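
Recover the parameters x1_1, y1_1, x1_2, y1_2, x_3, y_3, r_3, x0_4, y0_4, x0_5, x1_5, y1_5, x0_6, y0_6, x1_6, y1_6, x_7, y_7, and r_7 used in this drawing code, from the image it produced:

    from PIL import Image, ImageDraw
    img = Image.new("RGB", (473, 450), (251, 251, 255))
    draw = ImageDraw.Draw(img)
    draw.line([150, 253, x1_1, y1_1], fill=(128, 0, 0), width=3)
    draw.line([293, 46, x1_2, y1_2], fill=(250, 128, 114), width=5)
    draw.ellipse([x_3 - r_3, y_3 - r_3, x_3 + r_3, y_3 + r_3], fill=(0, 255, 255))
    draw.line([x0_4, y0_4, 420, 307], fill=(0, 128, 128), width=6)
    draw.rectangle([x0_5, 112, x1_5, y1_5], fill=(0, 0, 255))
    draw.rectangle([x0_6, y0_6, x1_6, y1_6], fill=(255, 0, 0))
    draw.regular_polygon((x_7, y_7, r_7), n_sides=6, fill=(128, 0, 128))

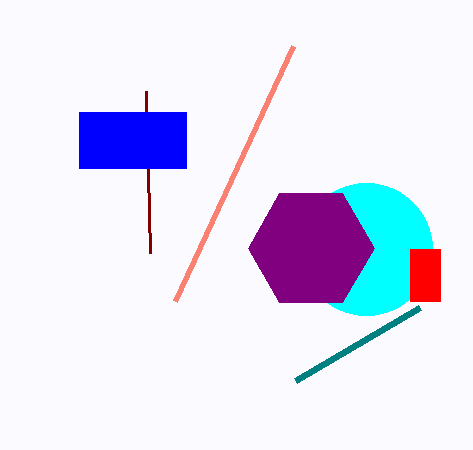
x1_1 = 146; y1_1 = 91; x1_2 = 175; y1_2 = 301; x_3 = 366; y_3 = 249; r_3 = 66; x0_4 = 296; y0_4 = 380; x0_5 = 79; x1_5 = 186; y1_5 = 168; x0_6 = 410; y0_6 = 249; x1_6 = 440; y1_6 = 301; x_7 = 311; y_7 = 248; r_7 = 63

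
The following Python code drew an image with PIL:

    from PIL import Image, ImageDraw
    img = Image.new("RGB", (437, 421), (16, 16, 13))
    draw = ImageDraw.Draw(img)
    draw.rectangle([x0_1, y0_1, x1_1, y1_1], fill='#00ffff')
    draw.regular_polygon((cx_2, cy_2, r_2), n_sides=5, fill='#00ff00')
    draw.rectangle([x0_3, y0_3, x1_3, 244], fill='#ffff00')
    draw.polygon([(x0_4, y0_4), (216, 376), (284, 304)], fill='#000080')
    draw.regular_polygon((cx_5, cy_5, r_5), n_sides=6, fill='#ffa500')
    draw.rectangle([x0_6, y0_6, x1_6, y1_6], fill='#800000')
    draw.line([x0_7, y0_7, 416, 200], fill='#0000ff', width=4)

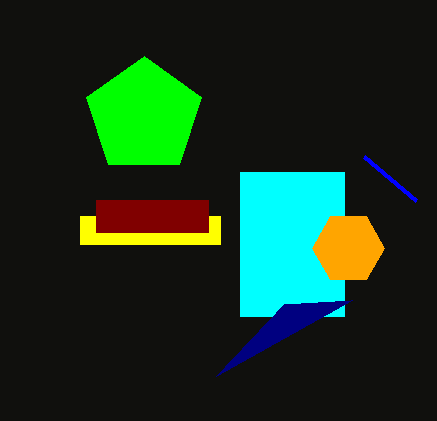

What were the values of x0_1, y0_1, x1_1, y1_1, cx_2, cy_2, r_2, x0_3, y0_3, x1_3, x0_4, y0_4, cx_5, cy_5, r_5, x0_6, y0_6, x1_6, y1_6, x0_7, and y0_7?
x0_1 = 240; y0_1 = 172; x1_1 = 344; y1_1 = 316; cx_2 = 144; cy_2 = 116; r_2 = 60; x0_3 = 80; y0_3 = 216; x1_3 = 220; x0_4 = 352; y0_4 = 300; cx_5 = 348; cy_5 = 248; r_5 = 36; x0_6 = 96; y0_6 = 200; x1_6 = 208; y1_6 = 232; x0_7 = 364; y0_7 = 156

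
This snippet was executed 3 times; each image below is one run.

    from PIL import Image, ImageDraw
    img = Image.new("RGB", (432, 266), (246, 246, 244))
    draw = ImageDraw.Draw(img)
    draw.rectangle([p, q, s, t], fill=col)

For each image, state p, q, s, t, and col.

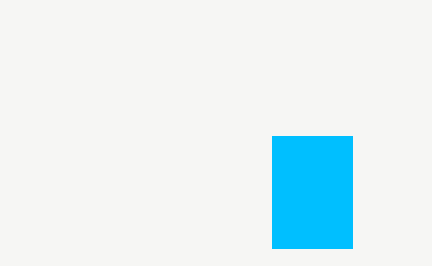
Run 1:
p = 272, q = 136, s = 352, t = 248, col = 'deepskyblue'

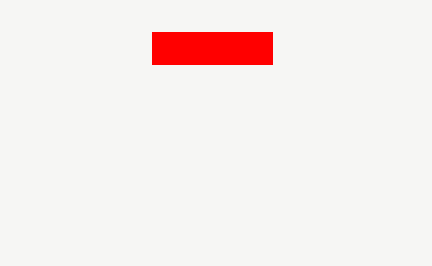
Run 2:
p = 152
q = 32
s = 272
t = 64
col = 'red'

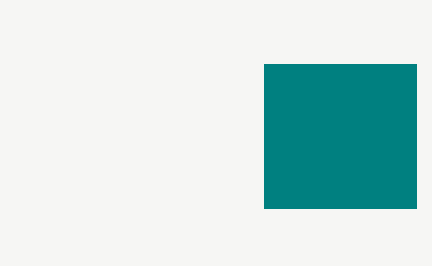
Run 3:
p = 264, q = 64, s = 416, t = 208, col = 'teal'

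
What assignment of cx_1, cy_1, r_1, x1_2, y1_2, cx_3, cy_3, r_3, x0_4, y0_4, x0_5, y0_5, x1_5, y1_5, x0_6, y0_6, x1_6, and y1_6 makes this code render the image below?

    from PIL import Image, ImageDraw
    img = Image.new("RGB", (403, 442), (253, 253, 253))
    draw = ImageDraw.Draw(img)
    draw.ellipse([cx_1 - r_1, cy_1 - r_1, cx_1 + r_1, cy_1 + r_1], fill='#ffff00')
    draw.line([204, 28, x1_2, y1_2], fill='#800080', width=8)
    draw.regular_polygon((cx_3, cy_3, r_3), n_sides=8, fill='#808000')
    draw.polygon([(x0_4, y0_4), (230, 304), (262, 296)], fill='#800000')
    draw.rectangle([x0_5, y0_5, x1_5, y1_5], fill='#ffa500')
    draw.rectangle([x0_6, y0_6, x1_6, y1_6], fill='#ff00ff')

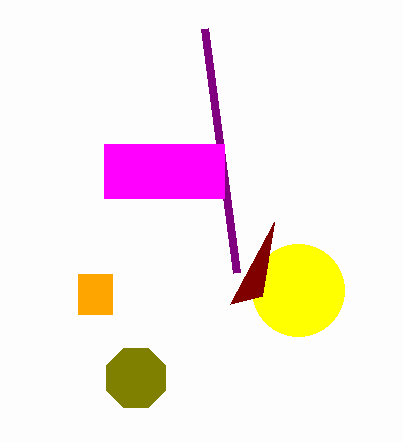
cx_1 = 298
cy_1 = 290
r_1 = 46
x1_2 = 236
y1_2 = 272
cx_3 = 136
cy_3 = 378
r_3 = 32
x0_4 = 274
y0_4 = 222
x0_5 = 78
y0_5 = 274
x1_5 = 112
y1_5 = 314
x0_6 = 104
y0_6 = 144
x1_6 = 224
y1_6 = 198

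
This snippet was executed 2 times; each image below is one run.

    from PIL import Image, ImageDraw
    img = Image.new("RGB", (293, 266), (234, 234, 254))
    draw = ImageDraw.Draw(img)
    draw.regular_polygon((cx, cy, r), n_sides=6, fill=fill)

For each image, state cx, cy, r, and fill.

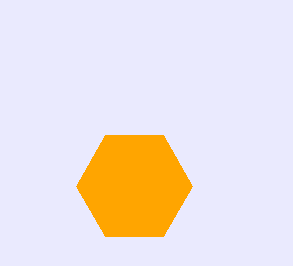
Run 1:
cx = 134, cy = 186, r = 58, fill = 'orange'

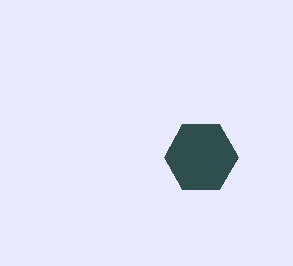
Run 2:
cx = 201; cy = 157; r = 37; fill = 'darkslategray'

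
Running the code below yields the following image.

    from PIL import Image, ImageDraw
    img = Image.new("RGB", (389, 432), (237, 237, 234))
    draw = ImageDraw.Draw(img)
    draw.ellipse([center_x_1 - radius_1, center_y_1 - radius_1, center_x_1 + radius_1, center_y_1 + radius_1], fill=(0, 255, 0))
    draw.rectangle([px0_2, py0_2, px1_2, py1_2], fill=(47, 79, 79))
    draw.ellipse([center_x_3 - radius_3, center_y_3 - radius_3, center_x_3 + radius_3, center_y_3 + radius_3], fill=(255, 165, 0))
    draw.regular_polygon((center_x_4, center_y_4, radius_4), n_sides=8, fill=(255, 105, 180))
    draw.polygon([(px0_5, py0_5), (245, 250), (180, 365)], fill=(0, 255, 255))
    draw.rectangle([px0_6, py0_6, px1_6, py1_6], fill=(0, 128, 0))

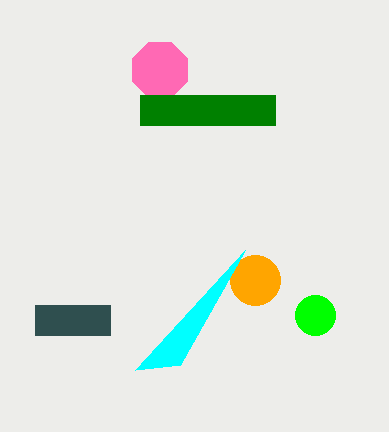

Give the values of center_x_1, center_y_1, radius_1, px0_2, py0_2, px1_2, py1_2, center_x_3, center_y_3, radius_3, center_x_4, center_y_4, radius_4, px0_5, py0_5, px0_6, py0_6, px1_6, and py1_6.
center_x_1 = 315
center_y_1 = 315
radius_1 = 20
px0_2 = 35
py0_2 = 305
px1_2 = 110
py1_2 = 335
center_x_3 = 255
center_y_3 = 280
radius_3 = 25
center_x_4 = 160
center_y_4 = 70
radius_4 = 30
px0_5 = 135
py0_5 = 370
px0_6 = 140
py0_6 = 95
px1_6 = 275
py1_6 = 125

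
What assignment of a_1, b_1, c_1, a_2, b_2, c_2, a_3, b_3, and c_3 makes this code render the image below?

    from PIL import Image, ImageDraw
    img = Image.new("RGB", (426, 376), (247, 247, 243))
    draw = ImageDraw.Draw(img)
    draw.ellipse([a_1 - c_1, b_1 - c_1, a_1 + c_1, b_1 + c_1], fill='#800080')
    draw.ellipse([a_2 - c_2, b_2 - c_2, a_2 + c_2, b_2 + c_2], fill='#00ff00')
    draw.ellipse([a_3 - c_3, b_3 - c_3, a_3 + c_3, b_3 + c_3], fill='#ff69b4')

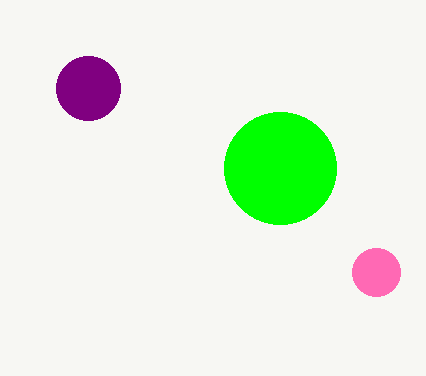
a_1 = 88
b_1 = 88
c_1 = 32
a_2 = 280
b_2 = 168
c_2 = 56
a_3 = 376
b_3 = 272
c_3 = 24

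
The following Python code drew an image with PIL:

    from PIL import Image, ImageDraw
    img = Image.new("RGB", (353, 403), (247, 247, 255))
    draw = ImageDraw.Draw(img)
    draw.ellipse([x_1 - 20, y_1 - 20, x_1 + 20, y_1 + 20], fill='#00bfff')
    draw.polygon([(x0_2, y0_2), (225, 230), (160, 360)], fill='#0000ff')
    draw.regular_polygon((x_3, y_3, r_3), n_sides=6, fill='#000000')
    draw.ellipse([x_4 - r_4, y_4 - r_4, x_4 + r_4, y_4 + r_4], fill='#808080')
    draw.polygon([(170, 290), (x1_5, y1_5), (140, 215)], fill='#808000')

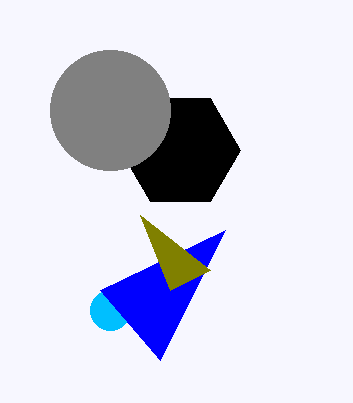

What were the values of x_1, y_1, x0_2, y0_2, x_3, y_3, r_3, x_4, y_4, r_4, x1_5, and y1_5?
x_1 = 110; y_1 = 310; x0_2 = 100; y0_2 = 290; x_3 = 180; y_3 = 150; r_3 = 60; x_4 = 110; y_4 = 110; r_4 = 60; x1_5 = 210; y1_5 = 270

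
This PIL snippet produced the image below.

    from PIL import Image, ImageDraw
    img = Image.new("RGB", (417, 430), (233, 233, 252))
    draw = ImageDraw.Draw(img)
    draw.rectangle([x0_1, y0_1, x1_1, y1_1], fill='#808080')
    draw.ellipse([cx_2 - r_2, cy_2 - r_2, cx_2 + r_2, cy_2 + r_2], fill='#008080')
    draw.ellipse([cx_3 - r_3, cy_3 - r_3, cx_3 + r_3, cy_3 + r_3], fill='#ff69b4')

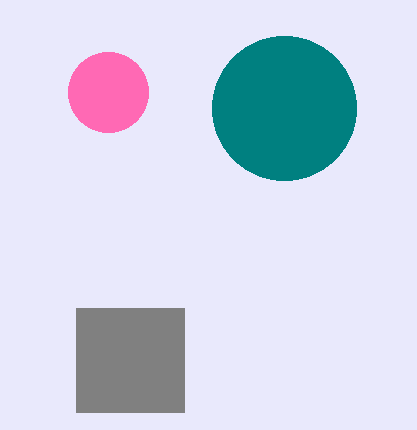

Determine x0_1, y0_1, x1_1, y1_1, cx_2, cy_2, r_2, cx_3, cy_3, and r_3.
x0_1 = 76, y0_1 = 308, x1_1 = 184, y1_1 = 412, cx_2 = 284, cy_2 = 108, r_2 = 72, cx_3 = 108, cy_3 = 92, r_3 = 40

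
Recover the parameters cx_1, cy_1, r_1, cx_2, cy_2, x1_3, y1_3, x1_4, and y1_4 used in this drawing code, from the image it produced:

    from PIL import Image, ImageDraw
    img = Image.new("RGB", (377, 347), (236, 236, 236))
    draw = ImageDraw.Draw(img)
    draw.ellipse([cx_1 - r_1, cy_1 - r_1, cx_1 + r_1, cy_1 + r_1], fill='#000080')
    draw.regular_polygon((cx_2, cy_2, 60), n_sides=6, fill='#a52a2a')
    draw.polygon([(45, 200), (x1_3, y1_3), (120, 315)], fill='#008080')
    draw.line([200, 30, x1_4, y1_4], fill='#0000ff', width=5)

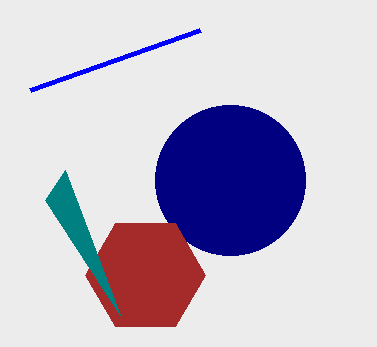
cx_1 = 230; cy_1 = 180; r_1 = 75; cx_2 = 145; cy_2 = 275; x1_3 = 65; y1_3 = 170; x1_4 = 30; y1_4 = 90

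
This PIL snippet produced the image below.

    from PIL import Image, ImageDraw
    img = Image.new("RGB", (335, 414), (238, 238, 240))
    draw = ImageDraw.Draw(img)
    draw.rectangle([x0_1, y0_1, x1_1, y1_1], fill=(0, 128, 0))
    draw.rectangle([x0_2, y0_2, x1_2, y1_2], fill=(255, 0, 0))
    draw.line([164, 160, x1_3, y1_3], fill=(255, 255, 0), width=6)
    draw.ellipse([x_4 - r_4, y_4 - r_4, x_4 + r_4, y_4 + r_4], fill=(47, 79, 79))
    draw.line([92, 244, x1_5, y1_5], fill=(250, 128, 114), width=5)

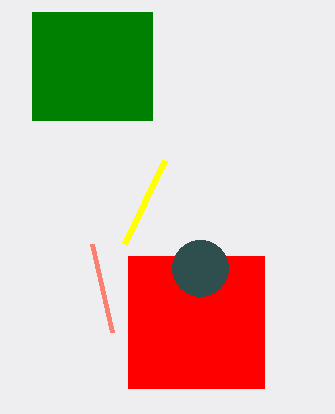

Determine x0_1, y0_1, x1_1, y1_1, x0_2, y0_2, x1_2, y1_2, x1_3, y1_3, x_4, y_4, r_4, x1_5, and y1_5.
x0_1 = 32, y0_1 = 12, x1_1 = 152, y1_1 = 120, x0_2 = 128, y0_2 = 256, x1_2 = 264, y1_2 = 388, x1_3 = 124, y1_3 = 244, x_4 = 200, y_4 = 268, r_4 = 28, x1_5 = 112, y1_5 = 332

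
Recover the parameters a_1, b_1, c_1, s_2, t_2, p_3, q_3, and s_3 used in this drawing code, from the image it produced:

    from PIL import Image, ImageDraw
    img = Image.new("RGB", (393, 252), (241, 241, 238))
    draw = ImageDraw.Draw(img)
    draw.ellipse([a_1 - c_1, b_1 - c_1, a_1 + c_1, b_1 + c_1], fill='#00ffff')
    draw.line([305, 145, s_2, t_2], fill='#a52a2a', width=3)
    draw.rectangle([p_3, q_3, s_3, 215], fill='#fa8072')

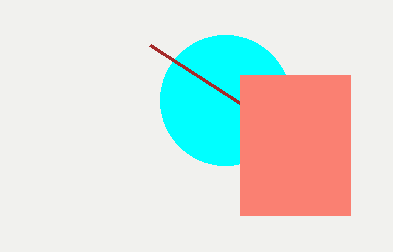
a_1 = 225, b_1 = 100, c_1 = 65, s_2 = 150, t_2 = 45, p_3 = 240, q_3 = 75, s_3 = 350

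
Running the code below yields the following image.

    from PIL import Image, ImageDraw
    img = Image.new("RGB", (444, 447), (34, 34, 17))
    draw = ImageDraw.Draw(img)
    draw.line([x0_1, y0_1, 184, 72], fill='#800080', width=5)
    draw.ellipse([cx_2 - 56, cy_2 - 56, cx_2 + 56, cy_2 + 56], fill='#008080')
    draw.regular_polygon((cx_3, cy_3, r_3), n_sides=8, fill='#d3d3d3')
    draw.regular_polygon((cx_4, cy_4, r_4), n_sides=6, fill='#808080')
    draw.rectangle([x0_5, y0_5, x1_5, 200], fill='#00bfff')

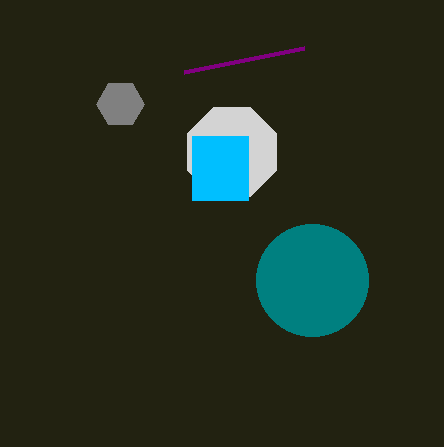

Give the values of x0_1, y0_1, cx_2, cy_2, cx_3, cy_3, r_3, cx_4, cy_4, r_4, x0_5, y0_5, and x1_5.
x0_1 = 304, y0_1 = 48, cx_2 = 312, cy_2 = 280, cx_3 = 232, cy_3 = 152, r_3 = 48, cx_4 = 120, cy_4 = 104, r_4 = 24, x0_5 = 192, y0_5 = 136, x1_5 = 248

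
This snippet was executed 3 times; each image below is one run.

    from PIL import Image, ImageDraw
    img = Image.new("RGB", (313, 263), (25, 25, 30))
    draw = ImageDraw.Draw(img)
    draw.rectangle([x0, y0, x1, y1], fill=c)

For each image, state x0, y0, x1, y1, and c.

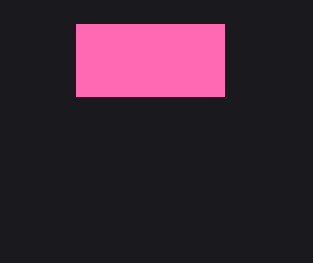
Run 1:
x0 = 76, y0 = 24, x1 = 224, y1 = 96, c = 'hotpink'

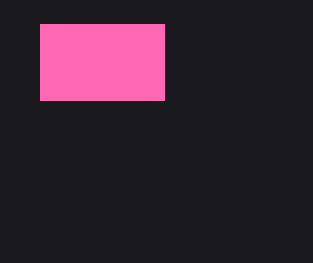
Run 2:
x0 = 40; y0 = 24; x1 = 164; y1 = 100; c = 'hotpink'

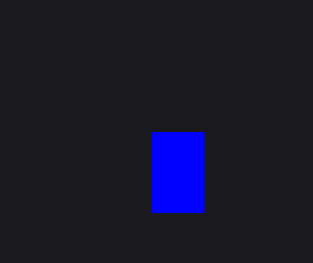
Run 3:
x0 = 152; y0 = 132; x1 = 204; y1 = 212; c = 'blue'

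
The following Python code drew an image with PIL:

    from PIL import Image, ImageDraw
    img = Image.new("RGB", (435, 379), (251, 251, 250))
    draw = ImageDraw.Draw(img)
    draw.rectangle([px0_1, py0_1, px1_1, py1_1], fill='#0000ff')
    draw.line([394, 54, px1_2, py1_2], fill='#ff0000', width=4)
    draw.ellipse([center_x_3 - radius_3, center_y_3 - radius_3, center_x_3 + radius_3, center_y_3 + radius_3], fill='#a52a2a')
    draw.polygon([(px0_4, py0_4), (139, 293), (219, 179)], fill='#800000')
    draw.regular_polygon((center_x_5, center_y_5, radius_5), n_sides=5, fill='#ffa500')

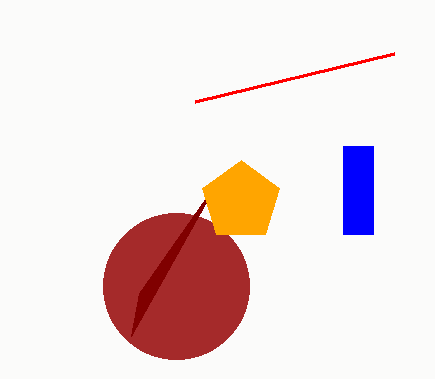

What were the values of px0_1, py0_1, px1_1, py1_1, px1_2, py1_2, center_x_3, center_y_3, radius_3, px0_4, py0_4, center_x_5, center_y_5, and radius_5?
px0_1 = 343, py0_1 = 146, px1_1 = 373, py1_1 = 234, px1_2 = 195, py1_2 = 102, center_x_3 = 176, center_y_3 = 286, radius_3 = 73, px0_4 = 131, py0_4 = 336, center_x_5 = 241, center_y_5 = 201, radius_5 = 41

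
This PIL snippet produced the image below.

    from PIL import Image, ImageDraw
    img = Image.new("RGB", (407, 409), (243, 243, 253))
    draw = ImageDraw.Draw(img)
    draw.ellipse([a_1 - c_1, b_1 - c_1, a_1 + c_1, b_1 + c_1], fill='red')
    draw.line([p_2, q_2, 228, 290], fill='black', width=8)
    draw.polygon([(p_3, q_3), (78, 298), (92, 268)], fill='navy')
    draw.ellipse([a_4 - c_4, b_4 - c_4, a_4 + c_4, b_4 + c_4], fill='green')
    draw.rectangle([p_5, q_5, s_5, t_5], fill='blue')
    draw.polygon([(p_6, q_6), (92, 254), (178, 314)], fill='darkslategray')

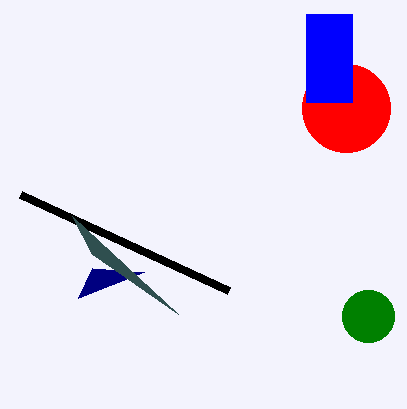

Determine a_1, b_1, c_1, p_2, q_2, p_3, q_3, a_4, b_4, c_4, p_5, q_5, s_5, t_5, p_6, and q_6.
a_1 = 346
b_1 = 108
c_1 = 44
p_2 = 20
q_2 = 194
p_3 = 144
q_3 = 272
a_4 = 368
b_4 = 316
c_4 = 26
p_5 = 306
q_5 = 14
s_5 = 352
t_5 = 102
p_6 = 72
q_6 = 216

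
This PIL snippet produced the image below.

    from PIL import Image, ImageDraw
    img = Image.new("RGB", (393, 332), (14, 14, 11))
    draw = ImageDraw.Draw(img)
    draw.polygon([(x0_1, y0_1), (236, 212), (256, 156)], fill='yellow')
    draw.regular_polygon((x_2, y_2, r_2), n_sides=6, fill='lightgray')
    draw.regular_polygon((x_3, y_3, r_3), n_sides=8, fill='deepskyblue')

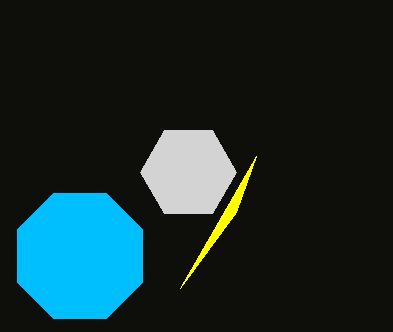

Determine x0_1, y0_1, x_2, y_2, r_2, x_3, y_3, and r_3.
x0_1 = 180, y0_1 = 288, x_2 = 188, y_2 = 172, r_2 = 48, x_3 = 80, y_3 = 256, r_3 = 68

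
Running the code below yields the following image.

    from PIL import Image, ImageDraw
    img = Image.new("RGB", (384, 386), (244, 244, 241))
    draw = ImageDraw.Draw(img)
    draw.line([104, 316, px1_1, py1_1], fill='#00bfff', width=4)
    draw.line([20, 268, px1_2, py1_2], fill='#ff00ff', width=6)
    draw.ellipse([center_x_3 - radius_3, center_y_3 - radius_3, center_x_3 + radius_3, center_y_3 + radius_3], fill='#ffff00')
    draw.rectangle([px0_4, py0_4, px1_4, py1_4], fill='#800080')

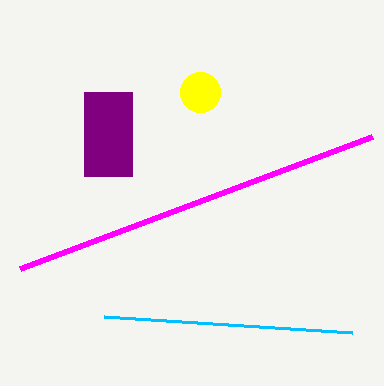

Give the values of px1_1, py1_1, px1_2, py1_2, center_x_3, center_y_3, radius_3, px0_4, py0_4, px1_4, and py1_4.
px1_1 = 352; py1_1 = 332; px1_2 = 372; py1_2 = 136; center_x_3 = 200; center_y_3 = 92; radius_3 = 20; px0_4 = 84; py0_4 = 92; px1_4 = 132; py1_4 = 176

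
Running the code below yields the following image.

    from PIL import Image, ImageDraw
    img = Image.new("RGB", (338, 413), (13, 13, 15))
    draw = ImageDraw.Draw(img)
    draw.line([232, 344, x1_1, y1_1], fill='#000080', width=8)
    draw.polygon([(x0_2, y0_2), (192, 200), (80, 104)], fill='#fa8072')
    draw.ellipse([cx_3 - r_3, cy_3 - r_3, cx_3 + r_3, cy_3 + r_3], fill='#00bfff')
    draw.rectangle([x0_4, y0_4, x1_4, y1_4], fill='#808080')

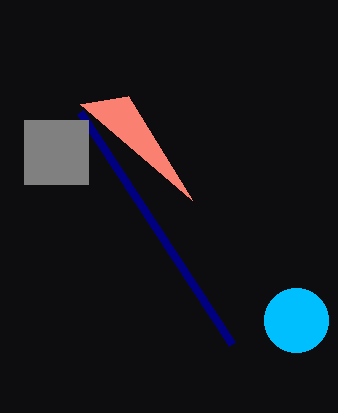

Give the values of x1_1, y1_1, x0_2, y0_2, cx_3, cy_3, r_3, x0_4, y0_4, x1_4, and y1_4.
x1_1 = 80, y1_1 = 112, x0_2 = 128, y0_2 = 96, cx_3 = 296, cy_3 = 320, r_3 = 32, x0_4 = 24, y0_4 = 120, x1_4 = 88, y1_4 = 184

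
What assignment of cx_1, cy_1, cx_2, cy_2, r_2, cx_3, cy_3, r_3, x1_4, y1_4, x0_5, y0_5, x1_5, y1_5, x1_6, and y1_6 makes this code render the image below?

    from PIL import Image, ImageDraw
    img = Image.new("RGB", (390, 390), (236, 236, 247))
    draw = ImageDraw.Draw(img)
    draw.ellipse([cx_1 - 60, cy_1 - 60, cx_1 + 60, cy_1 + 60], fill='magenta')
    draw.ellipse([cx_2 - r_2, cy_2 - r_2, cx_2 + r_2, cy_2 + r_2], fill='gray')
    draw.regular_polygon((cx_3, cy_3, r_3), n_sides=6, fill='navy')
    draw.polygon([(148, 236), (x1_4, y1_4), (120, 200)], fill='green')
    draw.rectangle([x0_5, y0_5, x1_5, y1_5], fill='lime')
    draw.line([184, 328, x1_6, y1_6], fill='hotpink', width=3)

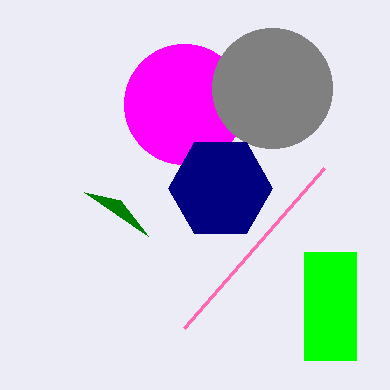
cx_1 = 184; cy_1 = 104; cx_2 = 272; cy_2 = 88; r_2 = 60; cx_3 = 220; cy_3 = 188; r_3 = 52; x1_4 = 84; y1_4 = 192; x0_5 = 304; y0_5 = 252; x1_5 = 356; y1_5 = 360; x1_6 = 324; y1_6 = 168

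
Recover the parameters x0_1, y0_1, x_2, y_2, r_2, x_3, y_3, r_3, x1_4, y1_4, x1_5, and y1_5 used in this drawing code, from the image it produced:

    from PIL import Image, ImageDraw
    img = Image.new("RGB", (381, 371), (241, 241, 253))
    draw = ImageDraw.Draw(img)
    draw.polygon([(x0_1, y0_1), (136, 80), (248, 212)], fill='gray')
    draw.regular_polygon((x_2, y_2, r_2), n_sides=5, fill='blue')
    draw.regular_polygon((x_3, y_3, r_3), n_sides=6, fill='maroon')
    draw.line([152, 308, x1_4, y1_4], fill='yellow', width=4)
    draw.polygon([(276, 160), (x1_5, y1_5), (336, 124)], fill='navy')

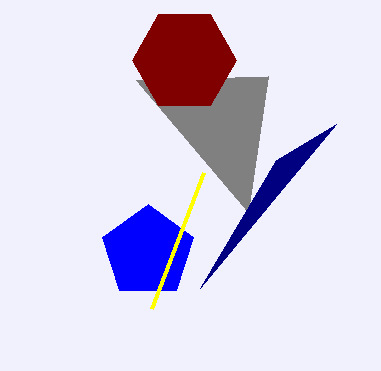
x0_1 = 268; y0_1 = 76; x_2 = 148; y_2 = 252; r_2 = 48; x_3 = 184; y_3 = 60; r_3 = 52; x1_4 = 204; y1_4 = 172; x1_5 = 200; y1_5 = 288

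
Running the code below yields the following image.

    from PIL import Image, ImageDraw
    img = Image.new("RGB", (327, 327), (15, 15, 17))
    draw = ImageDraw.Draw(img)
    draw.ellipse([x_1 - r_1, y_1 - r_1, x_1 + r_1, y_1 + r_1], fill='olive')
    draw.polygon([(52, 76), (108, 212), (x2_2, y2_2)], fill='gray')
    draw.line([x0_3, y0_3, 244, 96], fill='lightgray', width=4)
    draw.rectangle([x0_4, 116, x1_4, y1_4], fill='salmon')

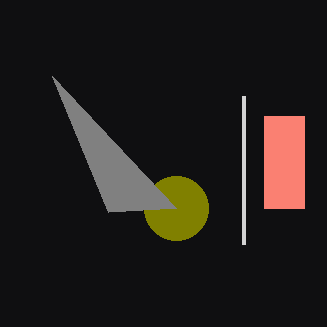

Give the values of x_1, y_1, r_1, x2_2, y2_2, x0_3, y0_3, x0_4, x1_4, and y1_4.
x_1 = 176, y_1 = 208, r_1 = 32, x2_2 = 176, y2_2 = 208, x0_3 = 244, y0_3 = 244, x0_4 = 264, x1_4 = 304, y1_4 = 208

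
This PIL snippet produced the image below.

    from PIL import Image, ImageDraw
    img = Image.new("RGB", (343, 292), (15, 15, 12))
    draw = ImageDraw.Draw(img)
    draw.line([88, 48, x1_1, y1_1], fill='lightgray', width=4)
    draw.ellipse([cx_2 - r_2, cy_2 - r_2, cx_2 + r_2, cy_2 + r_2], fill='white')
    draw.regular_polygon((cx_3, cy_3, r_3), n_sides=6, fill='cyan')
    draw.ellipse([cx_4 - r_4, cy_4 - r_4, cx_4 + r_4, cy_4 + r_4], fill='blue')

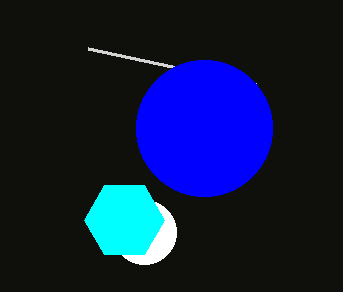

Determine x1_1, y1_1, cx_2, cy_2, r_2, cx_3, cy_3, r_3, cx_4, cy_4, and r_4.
x1_1 = 256, y1_1 = 84, cx_2 = 144, cy_2 = 232, r_2 = 32, cx_3 = 124, cy_3 = 220, r_3 = 40, cx_4 = 204, cy_4 = 128, r_4 = 68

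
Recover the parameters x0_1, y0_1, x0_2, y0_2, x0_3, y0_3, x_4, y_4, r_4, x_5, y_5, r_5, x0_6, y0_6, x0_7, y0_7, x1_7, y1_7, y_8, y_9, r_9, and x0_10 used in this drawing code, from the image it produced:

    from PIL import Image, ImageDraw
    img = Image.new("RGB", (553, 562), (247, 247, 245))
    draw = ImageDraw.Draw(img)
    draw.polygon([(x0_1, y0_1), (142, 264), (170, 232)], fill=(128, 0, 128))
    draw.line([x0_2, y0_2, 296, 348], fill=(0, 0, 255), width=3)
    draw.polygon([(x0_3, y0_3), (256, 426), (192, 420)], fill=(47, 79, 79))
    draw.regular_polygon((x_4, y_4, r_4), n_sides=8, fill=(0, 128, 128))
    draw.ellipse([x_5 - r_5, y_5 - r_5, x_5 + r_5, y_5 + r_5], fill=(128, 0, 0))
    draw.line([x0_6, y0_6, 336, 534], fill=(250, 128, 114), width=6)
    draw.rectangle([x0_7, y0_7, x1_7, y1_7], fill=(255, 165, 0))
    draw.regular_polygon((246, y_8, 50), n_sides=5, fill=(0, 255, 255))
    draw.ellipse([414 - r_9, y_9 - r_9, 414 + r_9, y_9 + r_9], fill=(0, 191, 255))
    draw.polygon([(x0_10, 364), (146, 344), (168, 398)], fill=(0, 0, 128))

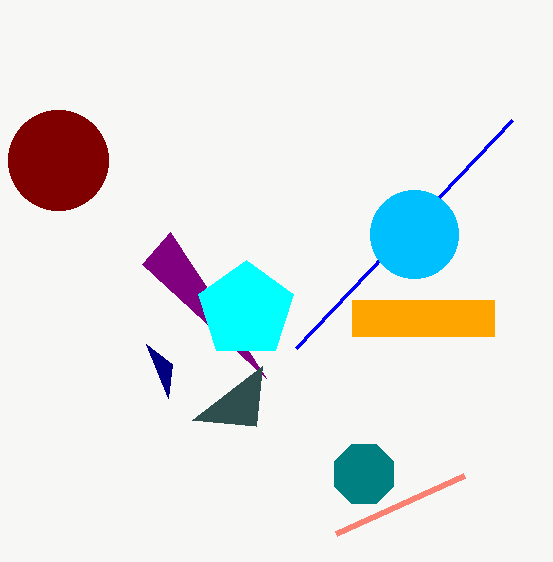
x0_1 = 266
y0_1 = 378
x0_2 = 512
y0_2 = 120
x0_3 = 262
y0_3 = 366
x_4 = 364
y_4 = 474
r_4 = 32
x_5 = 58
y_5 = 160
r_5 = 50
x0_6 = 464
y0_6 = 476
x0_7 = 352
y0_7 = 300
x1_7 = 494
y1_7 = 336
y_8 = 310
y_9 = 234
r_9 = 44
x0_10 = 172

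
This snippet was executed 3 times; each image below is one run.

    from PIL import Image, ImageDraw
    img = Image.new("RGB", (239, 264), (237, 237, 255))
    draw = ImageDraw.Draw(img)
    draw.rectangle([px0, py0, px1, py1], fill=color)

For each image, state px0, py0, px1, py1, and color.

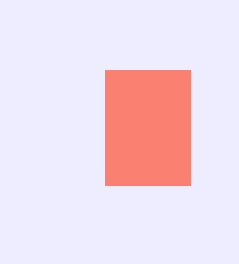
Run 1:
px0 = 105; py0 = 70; px1 = 190; py1 = 185; color = 'salmon'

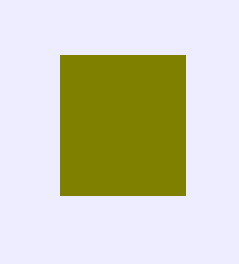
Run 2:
px0 = 60
py0 = 55
px1 = 185
py1 = 195
color = 'olive'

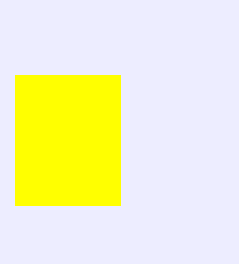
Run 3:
px0 = 15
py0 = 75
px1 = 120
py1 = 205
color = 'yellow'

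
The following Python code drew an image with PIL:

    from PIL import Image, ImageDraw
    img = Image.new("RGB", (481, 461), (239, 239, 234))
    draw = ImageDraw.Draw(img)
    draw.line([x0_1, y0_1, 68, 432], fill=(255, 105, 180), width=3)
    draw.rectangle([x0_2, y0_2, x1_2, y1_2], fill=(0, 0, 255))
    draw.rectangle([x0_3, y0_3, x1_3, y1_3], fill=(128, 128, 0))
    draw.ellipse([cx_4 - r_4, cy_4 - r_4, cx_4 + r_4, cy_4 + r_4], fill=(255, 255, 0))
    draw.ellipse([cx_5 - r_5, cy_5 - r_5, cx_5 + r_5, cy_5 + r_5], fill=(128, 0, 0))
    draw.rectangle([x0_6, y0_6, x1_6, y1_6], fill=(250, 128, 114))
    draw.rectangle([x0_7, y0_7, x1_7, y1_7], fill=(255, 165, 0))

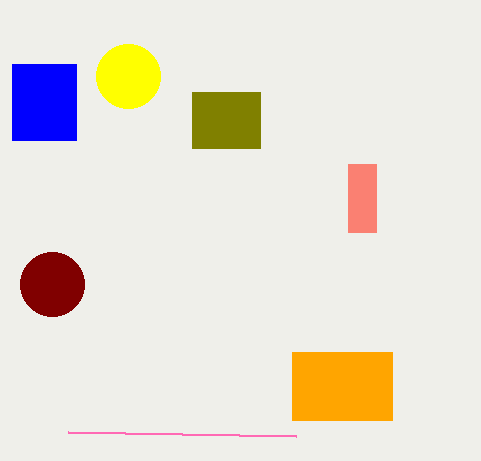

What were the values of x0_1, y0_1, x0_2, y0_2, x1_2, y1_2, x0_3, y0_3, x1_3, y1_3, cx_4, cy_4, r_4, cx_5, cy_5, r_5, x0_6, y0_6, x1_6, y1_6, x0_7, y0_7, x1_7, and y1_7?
x0_1 = 296; y0_1 = 436; x0_2 = 12; y0_2 = 64; x1_2 = 76; y1_2 = 140; x0_3 = 192; y0_3 = 92; x1_3 = 260; y1_3 = 148; cx_4 = 128; cy_4 = 76; r_4 = 32; cx_5 = 52; cy_5 = 284; r_5 = 32; x0_6 = 348; y0_6 = 164; x1_6 = 376; y1_6 = 232; x0_7 = 292; y0_7 = 352; x1_7 = 392; y1_7 = 420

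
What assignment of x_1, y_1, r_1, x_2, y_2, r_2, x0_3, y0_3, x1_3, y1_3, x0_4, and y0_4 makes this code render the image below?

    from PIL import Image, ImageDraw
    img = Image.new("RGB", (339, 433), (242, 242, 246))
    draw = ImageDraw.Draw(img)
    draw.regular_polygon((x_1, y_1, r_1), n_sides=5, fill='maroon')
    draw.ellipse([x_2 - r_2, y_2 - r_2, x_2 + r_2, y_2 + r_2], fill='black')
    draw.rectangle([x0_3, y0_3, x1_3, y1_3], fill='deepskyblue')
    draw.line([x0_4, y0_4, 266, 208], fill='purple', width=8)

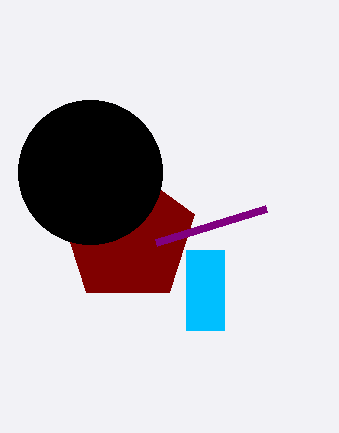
x_1 = 128, y_1 = 236, r_1 = 70, x_2 = 90, y_2 = 172, r_2 = 72, x0_3 = 186, y0_3 = 250, x1_3 = 224, y1_3 = 330, x0_4 = 156, y0_4 = 242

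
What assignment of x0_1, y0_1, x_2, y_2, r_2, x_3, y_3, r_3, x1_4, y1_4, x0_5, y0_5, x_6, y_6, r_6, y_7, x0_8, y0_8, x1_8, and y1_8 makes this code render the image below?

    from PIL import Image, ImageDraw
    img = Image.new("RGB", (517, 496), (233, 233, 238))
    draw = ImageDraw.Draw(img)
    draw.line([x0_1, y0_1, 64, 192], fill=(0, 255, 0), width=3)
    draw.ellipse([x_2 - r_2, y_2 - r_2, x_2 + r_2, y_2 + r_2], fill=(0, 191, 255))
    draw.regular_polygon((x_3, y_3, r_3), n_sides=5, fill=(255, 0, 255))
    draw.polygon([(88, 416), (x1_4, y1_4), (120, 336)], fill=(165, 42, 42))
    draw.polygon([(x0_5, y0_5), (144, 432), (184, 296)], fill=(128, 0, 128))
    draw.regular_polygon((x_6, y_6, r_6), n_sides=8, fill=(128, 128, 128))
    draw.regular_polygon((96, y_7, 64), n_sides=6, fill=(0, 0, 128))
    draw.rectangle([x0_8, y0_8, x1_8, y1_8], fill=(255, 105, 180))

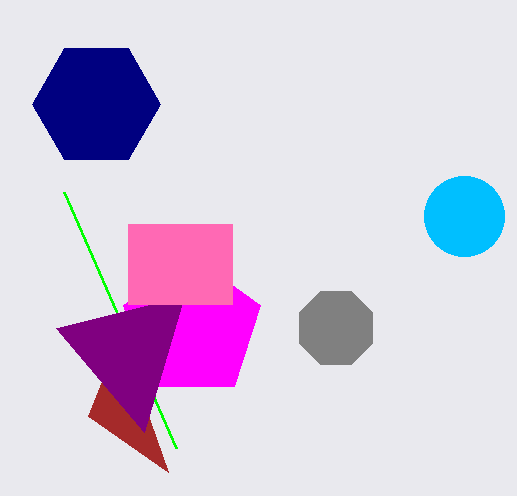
x0_1 = 176
y0_1 = 448
x_2 = 464
y_2 = 216
r_2 = 40
x_3 = 192
y_3 = 328
r_3 = 72
x1_4 = 168
y1_4 = 472
x0_5 = 56
y0_5 = 328
x_6 = 336
y_6 = 328
r_6 = 40
y_7 = 104
x0_8 = 128
y0_8 = 224
x1_8 = 232
y1_8 = 304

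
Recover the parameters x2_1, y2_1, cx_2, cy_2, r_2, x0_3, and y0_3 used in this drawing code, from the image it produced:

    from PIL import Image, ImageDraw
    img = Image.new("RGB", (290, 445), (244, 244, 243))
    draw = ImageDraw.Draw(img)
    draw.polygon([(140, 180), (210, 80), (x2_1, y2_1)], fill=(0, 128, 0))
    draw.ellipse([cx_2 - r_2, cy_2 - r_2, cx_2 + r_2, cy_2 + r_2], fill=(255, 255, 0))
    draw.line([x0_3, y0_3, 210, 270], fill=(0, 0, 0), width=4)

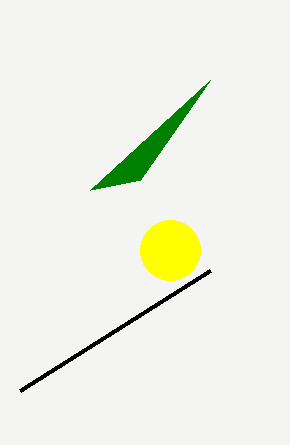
x2_1 = 90; y2_1 = 190; cx_2 = 170; cy_2 = 250; r_2 = 30; x0_3 = 20; y0_3 = 390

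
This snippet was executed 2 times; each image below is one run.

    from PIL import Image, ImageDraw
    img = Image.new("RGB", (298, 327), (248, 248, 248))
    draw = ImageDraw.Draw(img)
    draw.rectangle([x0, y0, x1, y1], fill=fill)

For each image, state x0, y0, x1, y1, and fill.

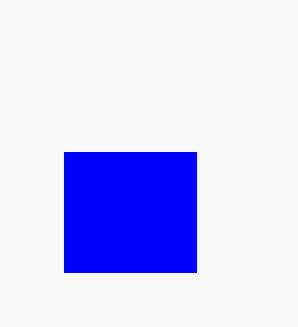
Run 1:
x0 = 64; y0 = 152; x1 = 196; y1 = 272; fill = 'blue'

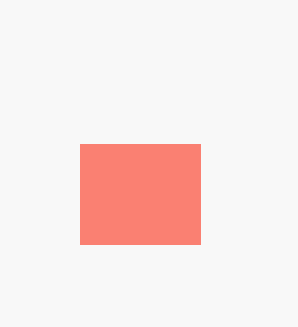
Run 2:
x0 = 80, y0 = 144, x1 = 200, y1 = 244, fill = 'salmon'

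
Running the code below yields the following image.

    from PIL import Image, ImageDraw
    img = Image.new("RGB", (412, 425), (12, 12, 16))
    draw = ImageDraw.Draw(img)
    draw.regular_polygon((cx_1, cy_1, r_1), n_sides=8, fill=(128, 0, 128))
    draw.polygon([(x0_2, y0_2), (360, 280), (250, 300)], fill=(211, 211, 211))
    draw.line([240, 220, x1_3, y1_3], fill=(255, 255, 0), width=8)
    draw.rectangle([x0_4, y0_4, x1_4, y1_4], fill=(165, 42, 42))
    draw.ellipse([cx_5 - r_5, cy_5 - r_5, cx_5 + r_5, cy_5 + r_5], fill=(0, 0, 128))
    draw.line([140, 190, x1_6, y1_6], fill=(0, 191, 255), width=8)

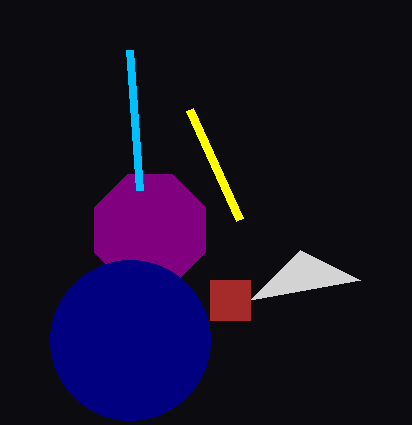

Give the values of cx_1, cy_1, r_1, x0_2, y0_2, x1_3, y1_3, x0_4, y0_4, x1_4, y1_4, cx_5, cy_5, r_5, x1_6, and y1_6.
cx_1 = 150; cy_1 = 230; r_1 = 60; x0_2 = 300; y0_2 = 250; x1_3 = 190; y1_3 = 110; x0_4 = 210; y0_4 = 280; x1_4 = 250; y1_4 = 320; cx_5 = 130; cy_5 = 340; r_5 = 80; x1_6 = 130; y1_6 = 50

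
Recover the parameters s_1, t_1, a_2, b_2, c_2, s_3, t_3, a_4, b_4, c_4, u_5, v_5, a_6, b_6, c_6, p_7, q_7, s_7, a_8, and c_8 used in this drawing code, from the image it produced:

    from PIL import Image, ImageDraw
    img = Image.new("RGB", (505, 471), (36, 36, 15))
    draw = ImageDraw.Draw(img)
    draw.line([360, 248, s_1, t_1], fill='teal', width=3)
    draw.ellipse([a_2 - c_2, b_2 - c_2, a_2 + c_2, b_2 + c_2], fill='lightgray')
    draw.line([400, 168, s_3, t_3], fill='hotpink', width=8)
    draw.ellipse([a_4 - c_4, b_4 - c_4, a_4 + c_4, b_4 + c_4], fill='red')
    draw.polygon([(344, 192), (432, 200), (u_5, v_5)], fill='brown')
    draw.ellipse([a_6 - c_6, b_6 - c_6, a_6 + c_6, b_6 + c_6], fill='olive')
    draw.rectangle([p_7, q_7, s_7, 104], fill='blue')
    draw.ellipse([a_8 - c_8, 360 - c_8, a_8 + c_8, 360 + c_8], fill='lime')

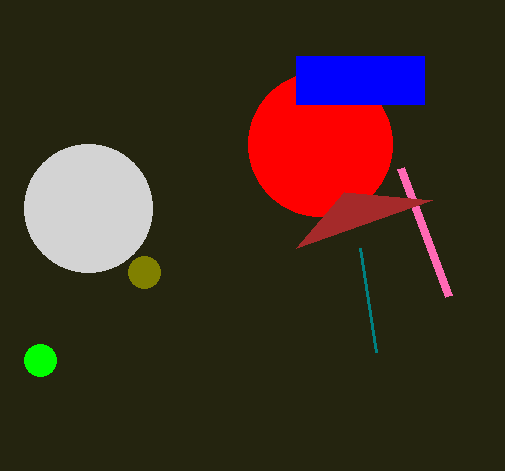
s_1 = 376; t_1 = 352; a_2 = 88; b_2 = 208; c_2 = 64; s_3 = 448; t_3 = 296; a_4 = 320; b_4 = 144; c_4 = 72; u_5 = 296; v_5 = 248; a_6 = 144; b_6 = 272; c_6 = 16; p_7 = 296; q_7 = 56; s_7 = 424; a_8 = 40; c_8 = 16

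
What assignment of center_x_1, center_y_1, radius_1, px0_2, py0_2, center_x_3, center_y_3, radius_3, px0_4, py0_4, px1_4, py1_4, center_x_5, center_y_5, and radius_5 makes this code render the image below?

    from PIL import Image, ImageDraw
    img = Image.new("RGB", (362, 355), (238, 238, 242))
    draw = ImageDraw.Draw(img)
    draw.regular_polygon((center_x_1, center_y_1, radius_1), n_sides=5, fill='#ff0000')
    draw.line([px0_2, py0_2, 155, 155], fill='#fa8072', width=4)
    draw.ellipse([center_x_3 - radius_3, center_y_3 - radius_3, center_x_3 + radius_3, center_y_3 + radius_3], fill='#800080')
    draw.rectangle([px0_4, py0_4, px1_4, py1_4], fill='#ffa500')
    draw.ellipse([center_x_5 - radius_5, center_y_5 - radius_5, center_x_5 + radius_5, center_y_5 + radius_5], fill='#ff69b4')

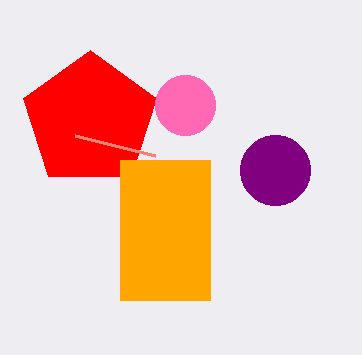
center_x_1 = 90, center_y_1 = 120, radius_1 = 70, px0_2 = 75, py0_2 = 135, center_x_3 = 275, center_y_3 = 170, radius_3 = 35, px0_4 = 120, py0_4 = 160, px1_4 = 210, py1_4 = 300, center_x_5 = 185, center_y_5 = 105, radius_5 = 30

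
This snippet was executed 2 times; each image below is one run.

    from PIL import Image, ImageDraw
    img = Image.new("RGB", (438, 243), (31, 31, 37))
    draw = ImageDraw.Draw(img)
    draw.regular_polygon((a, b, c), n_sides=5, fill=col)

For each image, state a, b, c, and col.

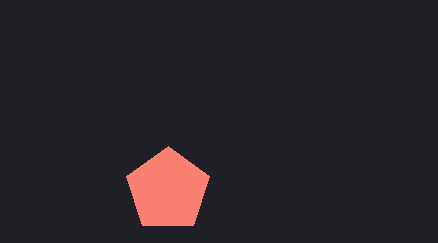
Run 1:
a = 168, b = 190, c = 44, col = 'salmon'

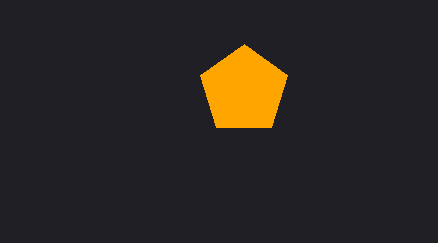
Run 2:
a = 244
b = 90
c = 46
col = 'orange'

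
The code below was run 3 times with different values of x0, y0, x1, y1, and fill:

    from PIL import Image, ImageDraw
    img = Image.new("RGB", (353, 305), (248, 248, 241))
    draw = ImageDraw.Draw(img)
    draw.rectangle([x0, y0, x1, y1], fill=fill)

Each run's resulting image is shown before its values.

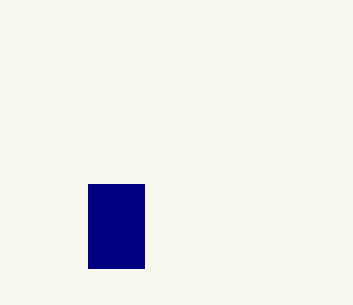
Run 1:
x0 = 88; y0 = 184; x1 = 144; y1 = 268; fill = 'navy'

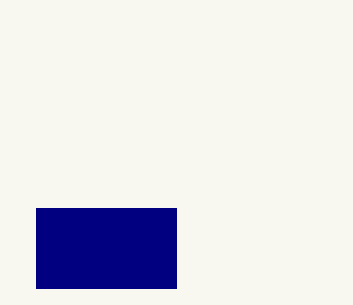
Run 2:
x0 = 36
y0 = 208
x1 = 176
y1 = 288
fill = 'navy'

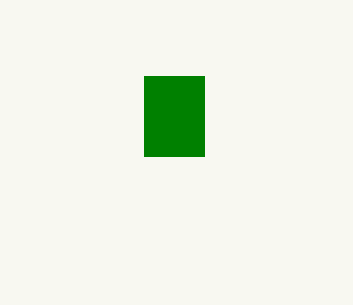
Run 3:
x0 = 144
y0 = 76
x1 = 204
y1 = 156
fill = 'green'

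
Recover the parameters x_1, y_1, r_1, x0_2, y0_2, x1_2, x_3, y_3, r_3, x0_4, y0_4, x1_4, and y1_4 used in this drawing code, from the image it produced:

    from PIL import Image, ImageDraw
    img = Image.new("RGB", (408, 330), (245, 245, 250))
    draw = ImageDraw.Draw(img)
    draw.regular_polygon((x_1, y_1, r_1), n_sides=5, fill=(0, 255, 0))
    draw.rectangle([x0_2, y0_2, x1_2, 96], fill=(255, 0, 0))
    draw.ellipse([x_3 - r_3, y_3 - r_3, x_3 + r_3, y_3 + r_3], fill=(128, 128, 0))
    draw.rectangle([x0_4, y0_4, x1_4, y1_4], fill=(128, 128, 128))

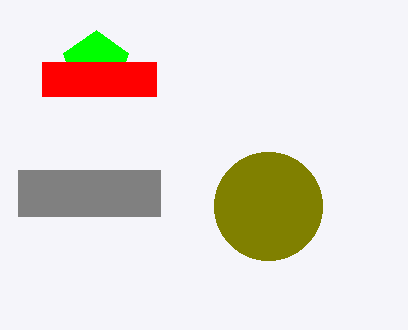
x_1 = 96
y_1 = 64
r_1 = 34
x0_2 = 42
y0_2 = 62
x1_2 = 156
x_3 = 268
y_3 = 206
r_3 = 54
x0_4 = 18
y0_4 = 170
x1_4 = 160
y1_4 = 216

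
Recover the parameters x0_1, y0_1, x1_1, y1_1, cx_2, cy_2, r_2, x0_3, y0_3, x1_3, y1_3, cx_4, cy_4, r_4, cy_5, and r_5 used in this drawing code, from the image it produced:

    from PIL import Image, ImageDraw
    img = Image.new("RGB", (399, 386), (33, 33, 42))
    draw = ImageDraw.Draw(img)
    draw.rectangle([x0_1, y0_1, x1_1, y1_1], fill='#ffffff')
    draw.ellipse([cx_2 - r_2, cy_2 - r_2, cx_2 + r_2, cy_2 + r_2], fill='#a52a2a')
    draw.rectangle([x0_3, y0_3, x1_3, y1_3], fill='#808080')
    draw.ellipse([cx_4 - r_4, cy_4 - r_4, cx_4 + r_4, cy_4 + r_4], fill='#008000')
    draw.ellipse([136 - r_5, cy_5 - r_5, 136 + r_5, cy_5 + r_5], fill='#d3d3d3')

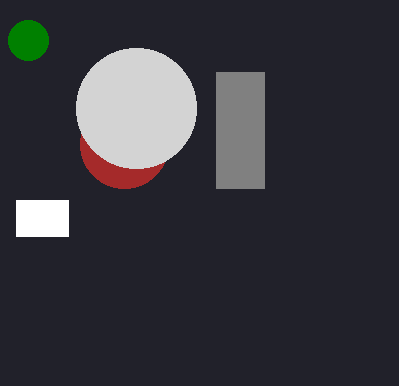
x0_1 = 16
y0_1 = 200
x1_1 = 68
y1_1 = 236
cx_2 = 124
cy_2 = 144
r_2 = 44
x0_3 = 216
y0_3 = 72
x1_3 = 264
y1_3 = 188
cx_4 = 28
cy_4 = 40
r_4 = 20
cy_5 = 108
r_5 = 60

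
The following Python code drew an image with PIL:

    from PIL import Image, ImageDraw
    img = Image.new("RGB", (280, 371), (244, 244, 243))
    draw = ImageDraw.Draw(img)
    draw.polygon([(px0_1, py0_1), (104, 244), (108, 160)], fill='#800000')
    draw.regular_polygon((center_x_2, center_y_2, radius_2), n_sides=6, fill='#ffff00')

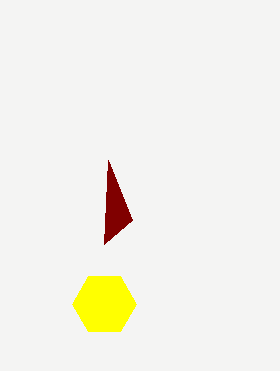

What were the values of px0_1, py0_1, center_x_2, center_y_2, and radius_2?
px0_1 = 132
py0_1 = 220
center_x_2 = 104
center_y_2 = 304
radius_2 = 32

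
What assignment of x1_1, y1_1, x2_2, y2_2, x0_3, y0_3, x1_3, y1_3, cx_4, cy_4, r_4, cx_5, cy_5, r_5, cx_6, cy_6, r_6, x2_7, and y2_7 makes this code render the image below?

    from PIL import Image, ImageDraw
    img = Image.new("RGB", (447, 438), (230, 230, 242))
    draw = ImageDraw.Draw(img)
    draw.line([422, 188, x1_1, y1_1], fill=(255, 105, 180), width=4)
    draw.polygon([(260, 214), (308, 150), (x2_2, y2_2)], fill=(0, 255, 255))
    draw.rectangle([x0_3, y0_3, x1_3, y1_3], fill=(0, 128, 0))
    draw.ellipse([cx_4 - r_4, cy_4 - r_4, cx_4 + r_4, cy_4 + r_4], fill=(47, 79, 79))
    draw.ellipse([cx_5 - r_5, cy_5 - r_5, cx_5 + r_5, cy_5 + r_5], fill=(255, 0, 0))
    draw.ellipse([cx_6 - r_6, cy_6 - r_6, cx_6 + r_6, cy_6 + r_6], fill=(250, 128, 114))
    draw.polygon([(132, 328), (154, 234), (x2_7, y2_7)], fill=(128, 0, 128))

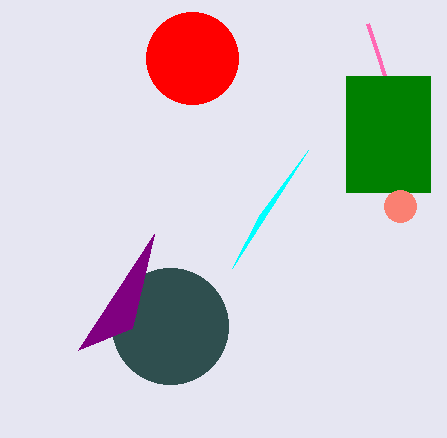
x1_1 = 368, y1_1 = 24, x2_2 = 232, y2_2 = 268, x0_3 = 346, y0_3 = 76, x1_3 = 430, y1_3 = 192, cx_4 = 170, cy_4 = 326, r_4 = 58, cx_5 = 192, cy_5 = 58, r_5 = 46, cx_6 = 400, cy_6 = 206, r_6 = 16, x2_7 = 78, y2_7 = 350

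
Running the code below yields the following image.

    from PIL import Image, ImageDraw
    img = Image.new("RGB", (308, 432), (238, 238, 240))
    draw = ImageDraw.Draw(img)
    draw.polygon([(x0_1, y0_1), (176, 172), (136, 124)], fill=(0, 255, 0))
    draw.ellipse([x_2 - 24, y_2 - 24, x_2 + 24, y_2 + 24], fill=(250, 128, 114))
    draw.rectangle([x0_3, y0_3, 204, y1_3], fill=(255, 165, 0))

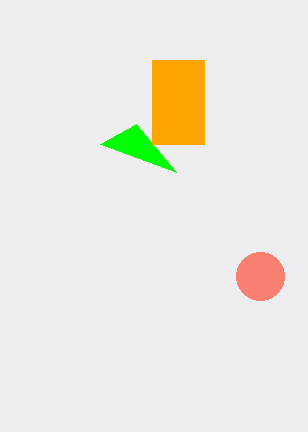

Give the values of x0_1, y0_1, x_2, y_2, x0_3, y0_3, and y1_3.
x0_1 = 100; y0_1 = 144; x_2 = 260; y_2 = 276; x0_3 = 152; y0_3 = 60; y1_3 = 144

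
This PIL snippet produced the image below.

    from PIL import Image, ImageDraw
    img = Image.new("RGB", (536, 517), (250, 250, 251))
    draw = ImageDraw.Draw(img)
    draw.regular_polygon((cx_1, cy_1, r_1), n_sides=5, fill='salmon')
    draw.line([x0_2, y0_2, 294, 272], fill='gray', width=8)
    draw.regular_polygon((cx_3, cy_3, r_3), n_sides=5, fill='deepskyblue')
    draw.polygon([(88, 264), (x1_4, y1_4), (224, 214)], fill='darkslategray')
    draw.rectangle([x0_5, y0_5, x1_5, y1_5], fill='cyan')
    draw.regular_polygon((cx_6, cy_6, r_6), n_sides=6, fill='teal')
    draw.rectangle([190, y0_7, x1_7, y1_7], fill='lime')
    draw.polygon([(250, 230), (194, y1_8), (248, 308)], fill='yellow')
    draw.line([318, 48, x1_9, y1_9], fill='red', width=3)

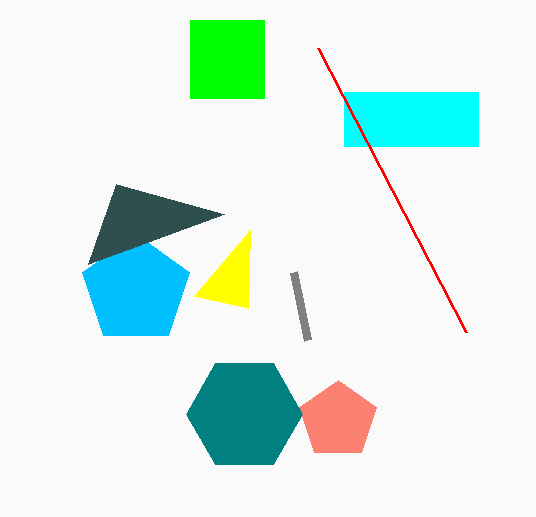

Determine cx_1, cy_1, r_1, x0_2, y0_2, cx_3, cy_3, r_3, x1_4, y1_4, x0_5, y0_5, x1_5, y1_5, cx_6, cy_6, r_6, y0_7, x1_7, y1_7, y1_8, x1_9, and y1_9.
cx_1 = 338; cy_1 = 420; r_1 = 40; x0_2 = 308; y0_2 = 340; cx_3 = 136; cy_3 = 290; r_3 = 56; x1_4 = 116; y1_4 = 184; x0_5 = 344; y0_5 = 92; x1_5 = 478; y1_5 = 146; cx_6 = 244; cy_6 = 414; r_6 = 58; y0_7 = 20; x1_7 = 264; y1_7 = 98; y1_8 = 296; x1_9 = 466; y1_9 = 332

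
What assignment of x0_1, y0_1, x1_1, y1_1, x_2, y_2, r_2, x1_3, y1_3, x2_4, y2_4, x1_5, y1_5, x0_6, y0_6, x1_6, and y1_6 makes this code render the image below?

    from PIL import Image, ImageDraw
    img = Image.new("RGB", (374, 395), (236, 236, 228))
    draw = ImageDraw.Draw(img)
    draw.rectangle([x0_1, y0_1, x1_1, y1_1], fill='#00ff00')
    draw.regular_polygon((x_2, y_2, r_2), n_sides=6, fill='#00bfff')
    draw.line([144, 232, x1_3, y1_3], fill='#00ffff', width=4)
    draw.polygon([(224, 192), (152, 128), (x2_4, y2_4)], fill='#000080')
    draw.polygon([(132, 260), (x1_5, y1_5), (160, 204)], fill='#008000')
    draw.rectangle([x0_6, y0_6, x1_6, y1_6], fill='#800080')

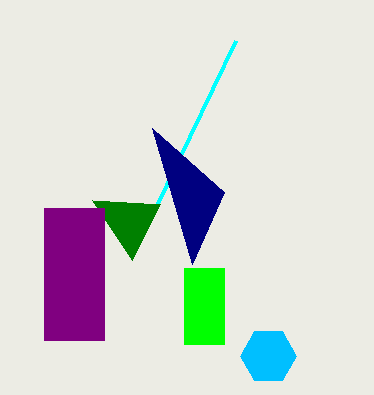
x0_1 = 184, y0_1 = 268, x1_1 = 224, y1_1 = 344, x_2 = 268, y_2 = 356, r_2 = 28, x1_3 = 236, y1_3 = 40, x2_4 = 192, y2_4 = 264, x1_5 = 92, y1_5 = 200, x0_6 = 44, y0_6 = 208, x1_6 = 104, y1_6 = 340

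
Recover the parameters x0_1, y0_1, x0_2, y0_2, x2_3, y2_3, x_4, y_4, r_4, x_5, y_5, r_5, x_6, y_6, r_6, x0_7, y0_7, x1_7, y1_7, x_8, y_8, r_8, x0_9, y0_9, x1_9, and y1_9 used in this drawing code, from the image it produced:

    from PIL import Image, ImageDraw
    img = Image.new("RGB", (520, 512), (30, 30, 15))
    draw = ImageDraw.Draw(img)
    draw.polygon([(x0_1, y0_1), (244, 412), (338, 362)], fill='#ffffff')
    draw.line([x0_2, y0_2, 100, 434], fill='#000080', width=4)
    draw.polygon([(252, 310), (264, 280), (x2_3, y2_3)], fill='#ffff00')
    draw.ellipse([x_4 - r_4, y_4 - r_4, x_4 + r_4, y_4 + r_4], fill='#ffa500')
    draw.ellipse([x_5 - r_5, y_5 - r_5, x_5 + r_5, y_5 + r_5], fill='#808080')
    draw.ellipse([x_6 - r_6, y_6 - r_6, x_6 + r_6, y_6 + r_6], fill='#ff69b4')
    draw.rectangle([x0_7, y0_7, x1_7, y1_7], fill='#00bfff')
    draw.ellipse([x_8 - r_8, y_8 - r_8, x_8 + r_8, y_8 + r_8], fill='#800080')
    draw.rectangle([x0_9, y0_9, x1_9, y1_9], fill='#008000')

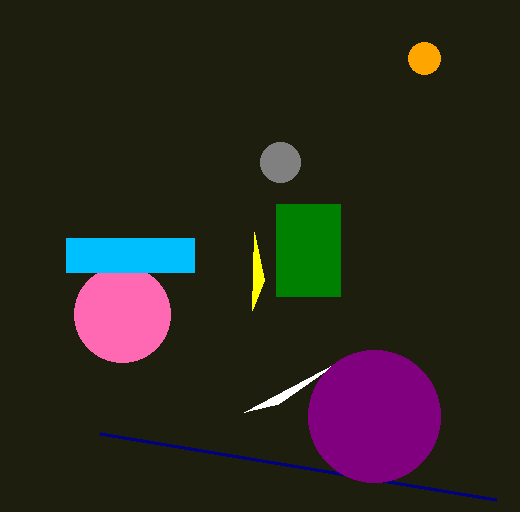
x0_1 = 278, y0_1 = 404, x0_2 = 496, y0_2 = 500, x2_3 = 254, y2_3 = 232, x_4 = 424, y_4 = 58, r_4 = 16, x_5 = 280, y_5 = 162, r_5 = 20, x_6 = 122, y_6 = 314, r_6 = 48, x0_7 = 66, y0_7 = 238, x1_7 = 194, y1_7 = 272, x_8 = 374, y_8 = 416, r_8 = 66, x0_9 = 276, y0_9 = 204, x1_9 = 340, y1_9 = 296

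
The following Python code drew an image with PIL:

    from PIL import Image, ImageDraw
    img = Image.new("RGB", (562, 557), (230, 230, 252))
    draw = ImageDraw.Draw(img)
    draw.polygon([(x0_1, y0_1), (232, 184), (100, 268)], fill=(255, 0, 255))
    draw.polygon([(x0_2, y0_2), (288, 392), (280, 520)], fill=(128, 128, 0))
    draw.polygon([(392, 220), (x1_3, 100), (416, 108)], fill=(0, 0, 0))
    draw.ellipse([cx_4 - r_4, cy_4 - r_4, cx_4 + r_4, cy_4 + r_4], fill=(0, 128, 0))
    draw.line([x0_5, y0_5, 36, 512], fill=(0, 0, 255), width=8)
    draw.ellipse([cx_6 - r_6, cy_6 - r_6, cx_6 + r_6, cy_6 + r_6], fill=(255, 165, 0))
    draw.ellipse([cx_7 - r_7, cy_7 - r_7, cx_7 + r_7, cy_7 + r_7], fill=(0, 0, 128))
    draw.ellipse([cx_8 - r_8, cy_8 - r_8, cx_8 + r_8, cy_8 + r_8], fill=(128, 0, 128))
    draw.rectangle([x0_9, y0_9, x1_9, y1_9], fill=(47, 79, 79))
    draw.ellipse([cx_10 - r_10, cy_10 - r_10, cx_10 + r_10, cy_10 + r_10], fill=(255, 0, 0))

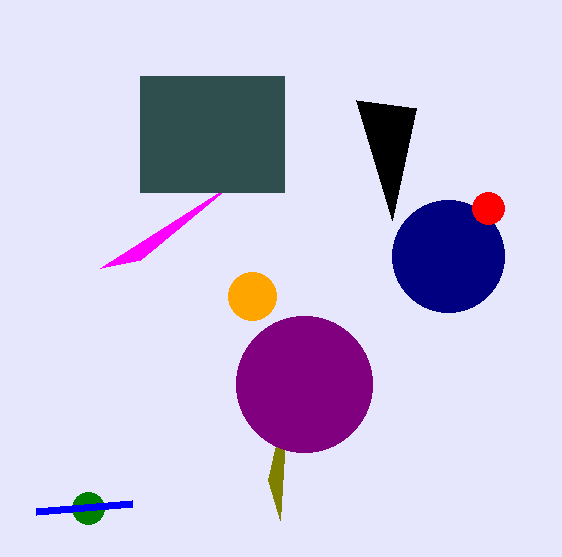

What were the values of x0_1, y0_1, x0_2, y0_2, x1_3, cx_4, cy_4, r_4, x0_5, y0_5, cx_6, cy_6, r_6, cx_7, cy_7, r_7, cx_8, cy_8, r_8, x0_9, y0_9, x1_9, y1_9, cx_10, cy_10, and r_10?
x0_1 = 140
y0_1 = 260
x0_2 = 268
y0_2 = 480
x1_3 = 356
cx_4 = 88
cy_4 = 508
r_4 = 16
x0_5 = 132
y0_5 = 504
cx_6 = 252
cy_6 = 296
r_6 = 24
cx_7 = 448
cy_7 = 256
r_7 = 56
cx_8 = 304
cy_8 = 384
r_8 = 68
x0_9 = 140
y0_9 = 76
x1_9 = 284
y1_9 = 192
cx_10 = 488
cy_10 = 208
r_10 = 16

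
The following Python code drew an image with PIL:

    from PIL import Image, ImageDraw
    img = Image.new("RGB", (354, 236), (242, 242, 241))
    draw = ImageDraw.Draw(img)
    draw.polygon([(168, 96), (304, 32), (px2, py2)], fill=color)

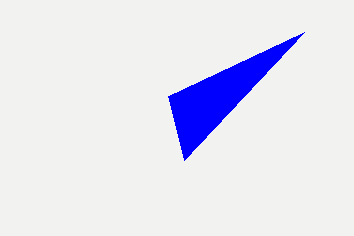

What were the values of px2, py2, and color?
px2 = 184, py2 = 160, color = 'blue'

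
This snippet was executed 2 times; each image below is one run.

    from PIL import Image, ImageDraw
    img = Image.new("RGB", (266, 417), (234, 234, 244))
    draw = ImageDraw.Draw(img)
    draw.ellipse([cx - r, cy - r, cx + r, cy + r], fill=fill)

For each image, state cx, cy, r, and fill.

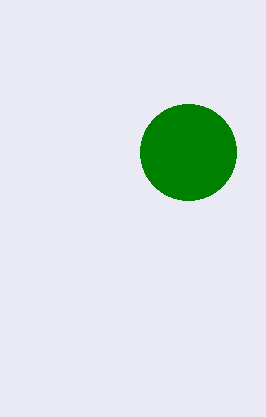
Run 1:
cx = 188; cy = 152; r = 48; fill = 'green'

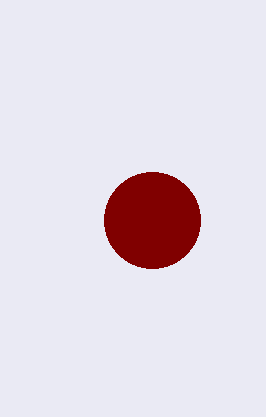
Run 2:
cx = 152; cy = 220; r = 48; fill = 'maroon'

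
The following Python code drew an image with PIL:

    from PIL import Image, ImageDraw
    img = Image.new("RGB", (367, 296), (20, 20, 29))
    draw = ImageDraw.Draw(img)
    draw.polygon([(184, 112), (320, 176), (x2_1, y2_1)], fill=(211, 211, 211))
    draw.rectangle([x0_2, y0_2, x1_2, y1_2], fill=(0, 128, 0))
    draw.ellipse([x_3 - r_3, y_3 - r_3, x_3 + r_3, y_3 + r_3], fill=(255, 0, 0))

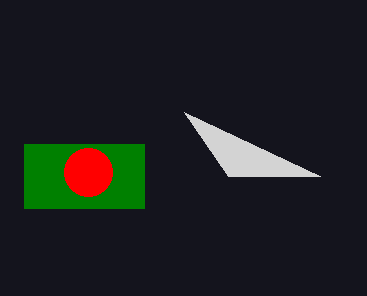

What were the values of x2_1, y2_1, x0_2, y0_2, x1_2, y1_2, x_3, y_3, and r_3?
x2_1 = 228
y2_1 = 176
x0_2 = 24
y0_2 = 144
x1_2 = 144
y1_2 = 208
x_3 = 88
y_3 = 172
r_3 = 24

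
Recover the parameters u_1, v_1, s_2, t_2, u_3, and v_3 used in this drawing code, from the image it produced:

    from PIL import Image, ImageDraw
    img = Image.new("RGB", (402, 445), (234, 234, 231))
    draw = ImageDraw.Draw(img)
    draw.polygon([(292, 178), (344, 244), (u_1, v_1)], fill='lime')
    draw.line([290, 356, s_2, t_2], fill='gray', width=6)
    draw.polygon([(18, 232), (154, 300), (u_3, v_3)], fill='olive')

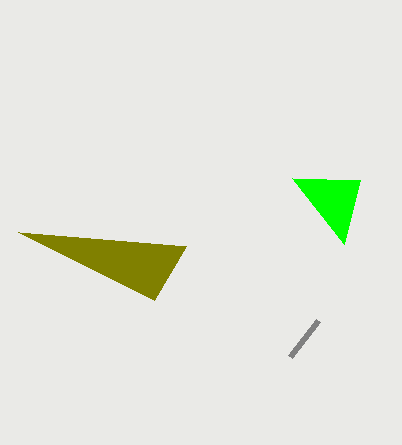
u_1 = 360, v_1 = 180, s_2 = 318, t_2 = 320, u_3 = 186, v_3 = 246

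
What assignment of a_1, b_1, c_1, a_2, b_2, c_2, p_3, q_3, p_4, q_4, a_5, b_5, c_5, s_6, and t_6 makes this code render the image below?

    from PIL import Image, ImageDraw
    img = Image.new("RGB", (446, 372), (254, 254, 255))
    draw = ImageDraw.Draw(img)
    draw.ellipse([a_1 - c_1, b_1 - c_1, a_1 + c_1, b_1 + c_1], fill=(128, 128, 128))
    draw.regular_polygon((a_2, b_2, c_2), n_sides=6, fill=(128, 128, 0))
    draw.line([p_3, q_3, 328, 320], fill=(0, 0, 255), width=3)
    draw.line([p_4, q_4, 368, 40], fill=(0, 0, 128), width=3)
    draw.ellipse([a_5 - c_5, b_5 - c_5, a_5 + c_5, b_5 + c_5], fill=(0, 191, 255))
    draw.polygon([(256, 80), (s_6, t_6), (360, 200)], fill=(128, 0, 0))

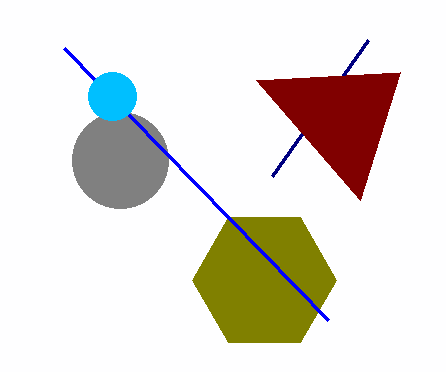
a_1 = 120; b_1 = 160; c_1 = 48; a_2 = 264; b_2 = 280; c_2 = 72; p_3 = 64; q_3 = 48; p_4 = 272; q_4 = 176; a_5 = 112; b_5 = 96; c_5 = 24; s_6 = 400; t_6 = 72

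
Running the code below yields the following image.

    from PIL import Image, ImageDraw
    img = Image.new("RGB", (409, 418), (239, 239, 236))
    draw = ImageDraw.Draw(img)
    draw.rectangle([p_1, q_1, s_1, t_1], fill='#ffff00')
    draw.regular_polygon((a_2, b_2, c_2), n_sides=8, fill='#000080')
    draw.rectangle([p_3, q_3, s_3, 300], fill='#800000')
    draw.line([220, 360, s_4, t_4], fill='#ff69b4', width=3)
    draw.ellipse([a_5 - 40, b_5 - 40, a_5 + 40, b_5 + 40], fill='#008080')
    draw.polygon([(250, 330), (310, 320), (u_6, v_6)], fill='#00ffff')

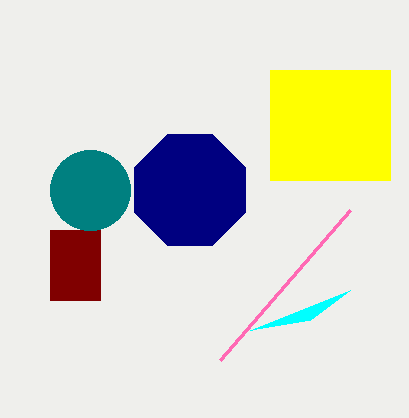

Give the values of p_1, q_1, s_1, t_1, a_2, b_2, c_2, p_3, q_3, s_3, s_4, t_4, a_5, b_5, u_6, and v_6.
p_1 = 270, q_1 = 70, s_1 = 390, t_1 = 180, a_2 = 190, b_2 = 190, c_2 = 60, p_3 = 50, q_3 = 230, s_3 = 100, s_4 = 350, t_4 = 210, a_5 = 90, b_5 = 190, u_6 = 350, v_6 = 290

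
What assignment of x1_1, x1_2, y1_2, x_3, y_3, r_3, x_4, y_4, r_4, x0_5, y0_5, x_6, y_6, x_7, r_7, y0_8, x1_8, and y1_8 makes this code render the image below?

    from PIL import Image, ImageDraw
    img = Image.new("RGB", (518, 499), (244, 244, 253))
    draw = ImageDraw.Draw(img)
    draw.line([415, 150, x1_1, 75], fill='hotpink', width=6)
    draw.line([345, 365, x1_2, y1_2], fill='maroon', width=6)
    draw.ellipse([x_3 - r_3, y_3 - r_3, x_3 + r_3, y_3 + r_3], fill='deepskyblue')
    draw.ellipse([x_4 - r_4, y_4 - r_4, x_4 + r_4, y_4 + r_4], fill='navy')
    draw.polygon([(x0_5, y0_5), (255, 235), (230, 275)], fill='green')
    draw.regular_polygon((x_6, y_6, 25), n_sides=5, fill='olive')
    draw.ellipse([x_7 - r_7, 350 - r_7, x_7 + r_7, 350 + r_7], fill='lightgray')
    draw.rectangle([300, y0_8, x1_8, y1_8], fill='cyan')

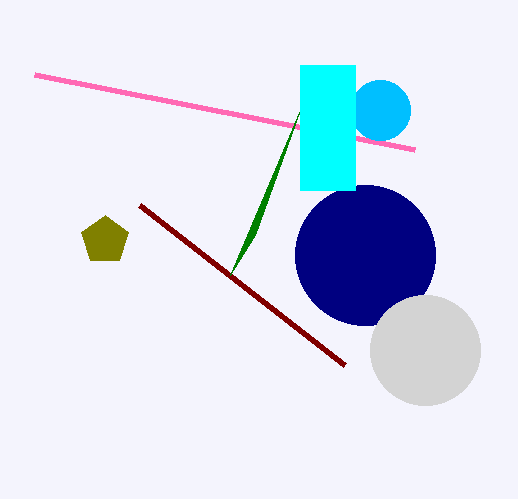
x1_1 = 35; x1_2 = 140; y1_2 = 205; x_3 = 380; y_3 = 110; r_3 = 30; x_4 = 365; y_4 = 255; r_4 = 70; x0_5 = 300; y0_5 = 110; x_6 = 105; y_6 = 240; x_7 = 425; r_7 = 55; y0_8 = 65; x1_8 = 355; y1_8 = 190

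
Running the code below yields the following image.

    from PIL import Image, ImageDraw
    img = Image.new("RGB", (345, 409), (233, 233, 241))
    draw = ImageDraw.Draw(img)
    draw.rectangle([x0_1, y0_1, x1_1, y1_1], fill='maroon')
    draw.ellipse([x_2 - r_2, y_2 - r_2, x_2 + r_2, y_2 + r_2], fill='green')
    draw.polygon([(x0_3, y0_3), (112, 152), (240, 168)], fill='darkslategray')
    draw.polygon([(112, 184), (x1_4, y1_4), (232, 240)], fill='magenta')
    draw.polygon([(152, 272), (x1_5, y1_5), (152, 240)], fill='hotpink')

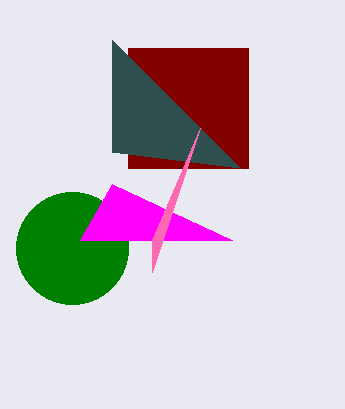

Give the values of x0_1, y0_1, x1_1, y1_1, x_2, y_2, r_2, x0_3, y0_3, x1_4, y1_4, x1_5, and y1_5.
x0_1 = 128; y0_1 = 48; x1_1 = 248; y1_1 = 168; x_2 = 72; y_2 = 248; r_2 = 56; x0_3 = 112; y0_3 = 40; x1_4 = 80; y1_4 = 240; x1_5 = 200; y1_5 = 128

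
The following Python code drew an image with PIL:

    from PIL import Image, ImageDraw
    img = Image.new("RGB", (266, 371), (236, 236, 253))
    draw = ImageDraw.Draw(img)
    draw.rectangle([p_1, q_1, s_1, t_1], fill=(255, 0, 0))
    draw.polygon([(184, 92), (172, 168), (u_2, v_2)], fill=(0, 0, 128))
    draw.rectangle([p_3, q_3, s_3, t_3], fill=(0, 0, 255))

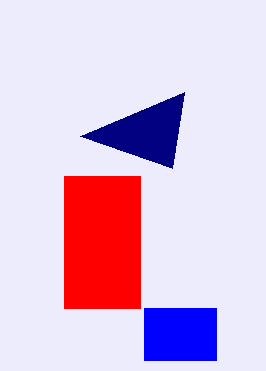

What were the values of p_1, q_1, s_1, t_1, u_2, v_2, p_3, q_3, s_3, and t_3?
p_1 = 64, q_1 = 176, s_1 = 140, t_1 = 308, u_2 = 80, v_2 = 136, p_3 = 144, q_3 = 308, s_3 = 216, t_3 = 360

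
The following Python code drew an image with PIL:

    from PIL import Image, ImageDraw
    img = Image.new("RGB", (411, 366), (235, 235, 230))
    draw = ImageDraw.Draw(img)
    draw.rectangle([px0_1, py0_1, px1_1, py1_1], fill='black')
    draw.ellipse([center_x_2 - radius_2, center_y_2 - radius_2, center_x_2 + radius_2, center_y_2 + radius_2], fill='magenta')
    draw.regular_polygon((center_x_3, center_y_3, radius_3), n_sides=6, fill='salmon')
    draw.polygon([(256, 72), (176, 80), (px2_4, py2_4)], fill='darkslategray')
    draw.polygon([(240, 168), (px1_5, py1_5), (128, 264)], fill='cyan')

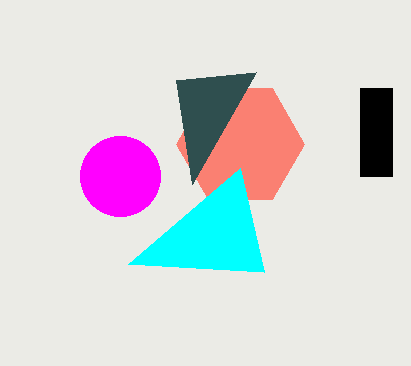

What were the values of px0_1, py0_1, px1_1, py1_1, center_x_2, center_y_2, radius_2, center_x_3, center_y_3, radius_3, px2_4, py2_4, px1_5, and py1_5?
px0_1 = 360; py0_1 = 88; px1_1 = 392; py1_1 = 176; center_x_2 = 120; center_y_2 = 176; radius_2 = 40; center_x_3 = 240; center_y_3 = 144; radius_3 = 64; px2_4 = 192; py2_4 = 184; px1_5 = 264; py1_5 = 272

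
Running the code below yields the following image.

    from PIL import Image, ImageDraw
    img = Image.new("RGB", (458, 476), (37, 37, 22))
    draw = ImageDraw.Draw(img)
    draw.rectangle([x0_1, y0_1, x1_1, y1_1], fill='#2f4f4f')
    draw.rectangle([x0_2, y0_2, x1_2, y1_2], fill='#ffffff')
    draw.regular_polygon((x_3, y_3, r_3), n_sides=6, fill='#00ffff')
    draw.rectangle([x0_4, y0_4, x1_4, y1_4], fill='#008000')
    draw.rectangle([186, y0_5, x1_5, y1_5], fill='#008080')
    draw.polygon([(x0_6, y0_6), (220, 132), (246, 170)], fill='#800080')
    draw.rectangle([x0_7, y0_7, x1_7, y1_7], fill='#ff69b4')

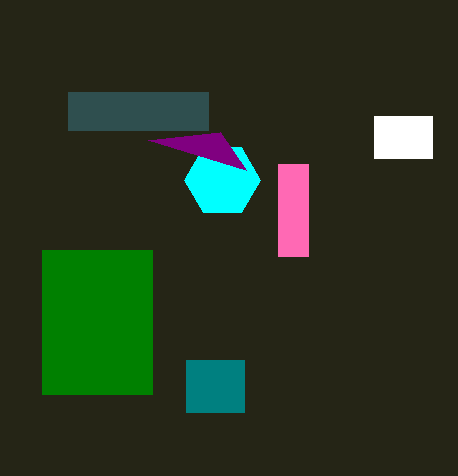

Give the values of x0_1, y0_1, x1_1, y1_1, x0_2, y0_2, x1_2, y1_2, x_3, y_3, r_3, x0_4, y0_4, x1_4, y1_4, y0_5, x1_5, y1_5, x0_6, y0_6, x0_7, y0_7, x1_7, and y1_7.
x0_1 = 68; y0_1 = 92; x1_1 = 208; y1_1 = 130; x0_2 = 374; y0_2 = 116; x1_2 = 432; y1_2 = 158; x_3 = 222; y_3 = 180; r_3 = 38; x0_4 = 42; y0_4 = 250; x1_4 = 152; y1_4 = 394; y0_5 = 360; x1_5 = 244; y1_5 = 412; x0_6 = 148; y0_6 = 140; x0_7 = 278; y0_7 = 164; x1_7 = 308; y1_7 = 256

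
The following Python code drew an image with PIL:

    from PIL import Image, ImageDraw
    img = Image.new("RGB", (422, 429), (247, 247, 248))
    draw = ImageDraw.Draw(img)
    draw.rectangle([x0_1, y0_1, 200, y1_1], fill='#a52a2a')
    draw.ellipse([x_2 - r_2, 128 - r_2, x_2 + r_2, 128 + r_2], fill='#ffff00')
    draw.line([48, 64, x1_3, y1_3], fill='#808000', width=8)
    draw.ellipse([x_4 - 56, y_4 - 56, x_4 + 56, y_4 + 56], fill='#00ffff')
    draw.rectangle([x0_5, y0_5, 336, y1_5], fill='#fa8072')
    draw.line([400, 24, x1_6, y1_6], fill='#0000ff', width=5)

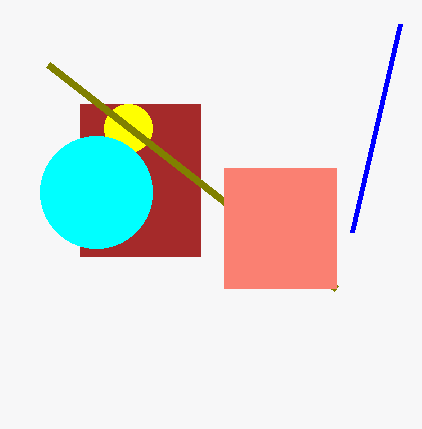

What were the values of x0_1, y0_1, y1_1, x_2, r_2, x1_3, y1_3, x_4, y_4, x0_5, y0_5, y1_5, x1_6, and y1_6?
x0_1 = 80; y0_1 = 104; y1_1 = 256; x_2 = 128; r_2 = 24; x1_3 = 336; y1_3 = 288; x_4 = 96; y_4 = 192; x0_5 = 224; y0_5 = 168; y1_5 = 288; x1_6 = 352; y1_6 = 232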